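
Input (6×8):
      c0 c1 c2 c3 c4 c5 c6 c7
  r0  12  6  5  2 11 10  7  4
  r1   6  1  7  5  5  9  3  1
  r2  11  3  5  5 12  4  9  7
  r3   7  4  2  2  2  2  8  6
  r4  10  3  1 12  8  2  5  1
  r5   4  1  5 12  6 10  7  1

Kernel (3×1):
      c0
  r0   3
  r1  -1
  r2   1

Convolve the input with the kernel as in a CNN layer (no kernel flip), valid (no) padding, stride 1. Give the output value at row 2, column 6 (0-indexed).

The receptive field on the input at this output position is [9 / 8 / 5]. Elementwise product with the kernel and sum: 9·3 + 8·-1 + 5·1.

24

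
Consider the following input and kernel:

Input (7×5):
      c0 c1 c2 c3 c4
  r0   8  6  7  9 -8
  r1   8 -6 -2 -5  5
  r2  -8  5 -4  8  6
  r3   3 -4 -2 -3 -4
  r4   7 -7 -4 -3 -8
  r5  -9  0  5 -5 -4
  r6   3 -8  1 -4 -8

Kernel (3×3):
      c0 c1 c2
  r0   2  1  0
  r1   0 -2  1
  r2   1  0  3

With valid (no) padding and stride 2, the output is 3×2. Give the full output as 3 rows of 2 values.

12 52
-10 -26
18 -28

Output[0,0]: The receptive field on the input at this output position is [8 6 7 / 8 -6 -2 / -8 5 -4]. Elementwise product with the kernel and sum: 8·2 + 6·1 + -6·-2 + -2·1 + -8·1 + -4·3.
Output[0,1]: The receptive field on the input at this output position is [7 9 -8 / -2 -5 5 / -4 8 6]. Elementwise product with the kernel and sum: 7·2 + 9·1 + -5·-2 + 5·1 + -4·1 + 6·3.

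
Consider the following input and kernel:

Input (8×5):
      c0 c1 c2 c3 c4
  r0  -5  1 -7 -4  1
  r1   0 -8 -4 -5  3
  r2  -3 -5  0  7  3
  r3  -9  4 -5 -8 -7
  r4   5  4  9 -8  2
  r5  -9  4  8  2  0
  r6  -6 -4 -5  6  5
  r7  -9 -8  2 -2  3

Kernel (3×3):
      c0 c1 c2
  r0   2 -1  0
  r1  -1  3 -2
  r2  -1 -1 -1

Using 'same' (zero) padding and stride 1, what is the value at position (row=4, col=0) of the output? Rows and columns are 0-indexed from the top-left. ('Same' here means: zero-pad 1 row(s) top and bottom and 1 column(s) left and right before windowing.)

21

The receptive field on the zero-padded input at this output position is [0 -9 4 / 0 5 4 / 0 -9 4]. Elementwise product with the kernel and sum: 0·2 + -9·-1 + 0·-1 + 5·3 + 4·-2 + 0·-1 + -9·-1 + 4·-1.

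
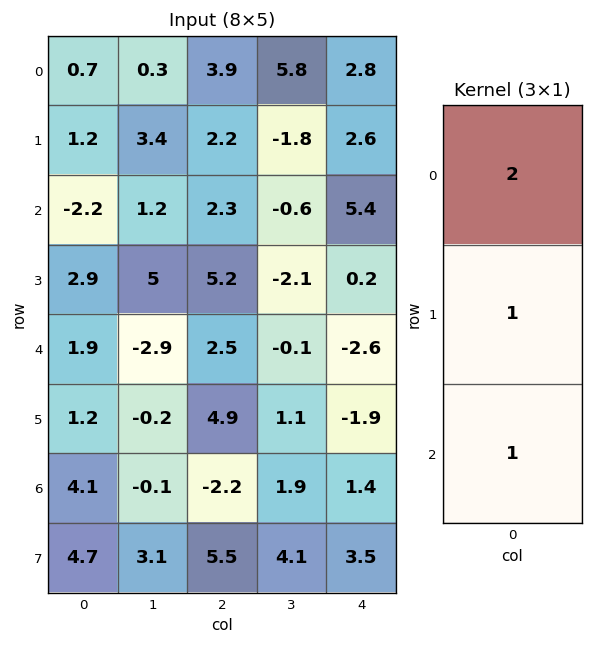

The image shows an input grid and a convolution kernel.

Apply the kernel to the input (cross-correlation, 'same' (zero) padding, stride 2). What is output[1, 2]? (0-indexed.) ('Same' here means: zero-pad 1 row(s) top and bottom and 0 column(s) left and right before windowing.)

10.8

The receptive field on the zero-padded input at this output position is [2.6 / 5.4 / 0.2]. Elementwise product with the kernel and sum: 2.6·2 + 5.4·1 + 0.2·1.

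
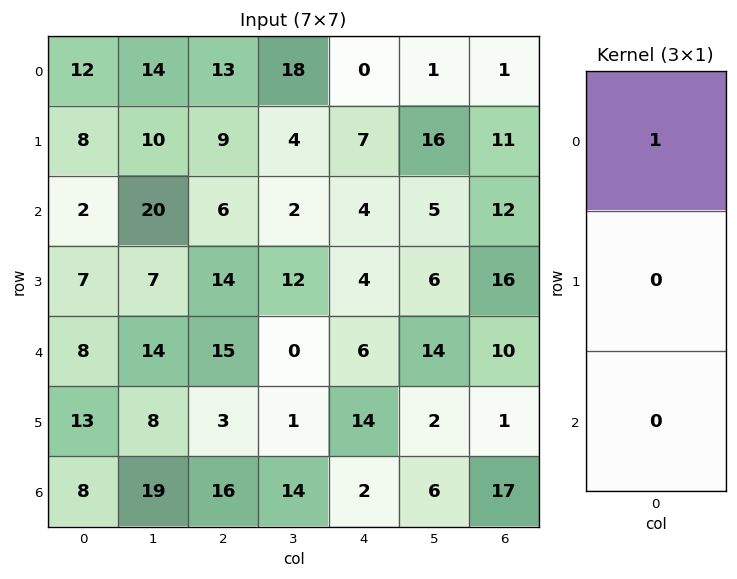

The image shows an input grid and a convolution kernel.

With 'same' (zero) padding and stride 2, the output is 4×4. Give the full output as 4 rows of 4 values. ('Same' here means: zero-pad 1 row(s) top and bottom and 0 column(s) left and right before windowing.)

0 0 0 0
8 9 7 11
7 14 4 16
13 3 14 1

Output[0,0]: The receptive field on the zero-padded input at this output position is [0 / 12 / 8]. Elementwise product with the kernel and sum: 0·1.
Output[0,1]: The receptive field on the zero-padded input at this output position is [0 / 13 / 9]. Elementwise product with the kernel and sum: 0·1.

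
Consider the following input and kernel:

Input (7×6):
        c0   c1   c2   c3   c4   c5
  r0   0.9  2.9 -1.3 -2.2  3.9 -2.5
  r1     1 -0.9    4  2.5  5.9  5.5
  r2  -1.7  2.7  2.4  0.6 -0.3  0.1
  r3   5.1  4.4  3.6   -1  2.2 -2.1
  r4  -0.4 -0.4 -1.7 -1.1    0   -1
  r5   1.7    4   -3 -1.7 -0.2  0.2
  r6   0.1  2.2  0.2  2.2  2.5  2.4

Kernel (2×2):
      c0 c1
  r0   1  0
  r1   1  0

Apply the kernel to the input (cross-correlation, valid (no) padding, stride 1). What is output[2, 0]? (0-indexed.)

The receptive field on the input at this output position is [-1.7 2.7 / 5.1 4.4]. Elementwise product with the kernel and sum: -1.7·1 + 5.1·1.

3.4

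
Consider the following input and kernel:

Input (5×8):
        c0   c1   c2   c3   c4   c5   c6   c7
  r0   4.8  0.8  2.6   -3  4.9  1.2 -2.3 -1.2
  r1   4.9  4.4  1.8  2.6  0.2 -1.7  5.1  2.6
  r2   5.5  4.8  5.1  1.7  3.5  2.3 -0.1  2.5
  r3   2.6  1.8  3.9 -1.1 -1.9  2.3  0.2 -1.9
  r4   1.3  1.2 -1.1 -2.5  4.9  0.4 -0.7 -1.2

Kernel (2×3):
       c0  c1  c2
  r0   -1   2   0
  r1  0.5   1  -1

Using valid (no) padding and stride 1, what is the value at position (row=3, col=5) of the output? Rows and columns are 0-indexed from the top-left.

The receptive field on the input at this output position is [2.3 0.2 -1.9 / 0.4 -0.7 -1.2]. Elementwise product with the kernel and sum: 2.3·-1 + 0.2·2 + 0.4·0.5 + -0.7·1 + -1.2·-1.

-1.2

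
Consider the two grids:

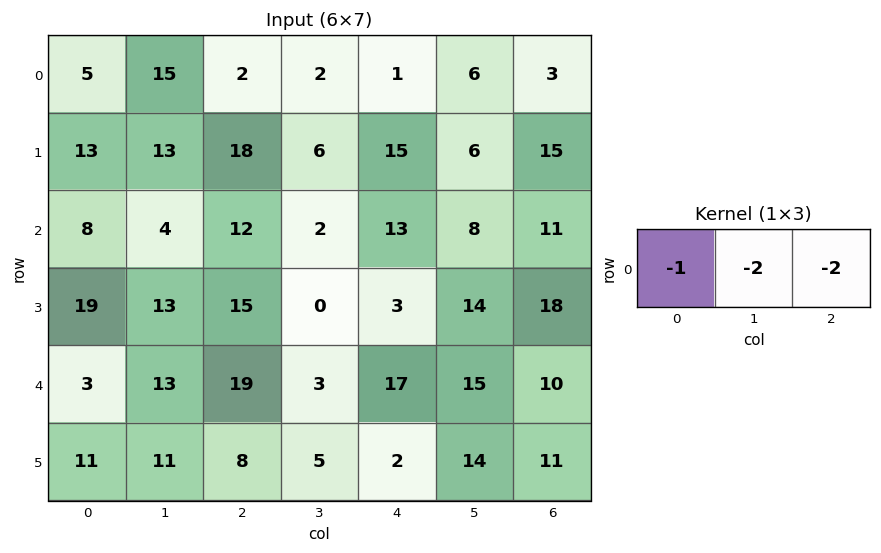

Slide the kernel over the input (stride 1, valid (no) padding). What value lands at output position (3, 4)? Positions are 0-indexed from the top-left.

-67

The receptive field on the input at this output position is [3 14 18]. Elementwise product with the kernel and sum: 3·-1 + 14·-2 + 18·-2.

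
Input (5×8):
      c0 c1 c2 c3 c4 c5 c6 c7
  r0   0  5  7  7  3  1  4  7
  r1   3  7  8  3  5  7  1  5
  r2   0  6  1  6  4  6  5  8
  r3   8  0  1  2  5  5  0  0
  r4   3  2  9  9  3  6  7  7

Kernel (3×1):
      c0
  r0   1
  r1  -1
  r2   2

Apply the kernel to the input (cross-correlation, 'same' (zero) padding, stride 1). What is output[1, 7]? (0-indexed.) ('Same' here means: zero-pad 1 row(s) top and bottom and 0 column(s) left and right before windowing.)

18

The receptive field on the zero-padded input at this output position is [7 / 5 / 8]. Elementwise product with the kernel and sum: 7·1 + 5·-1 + 8·2.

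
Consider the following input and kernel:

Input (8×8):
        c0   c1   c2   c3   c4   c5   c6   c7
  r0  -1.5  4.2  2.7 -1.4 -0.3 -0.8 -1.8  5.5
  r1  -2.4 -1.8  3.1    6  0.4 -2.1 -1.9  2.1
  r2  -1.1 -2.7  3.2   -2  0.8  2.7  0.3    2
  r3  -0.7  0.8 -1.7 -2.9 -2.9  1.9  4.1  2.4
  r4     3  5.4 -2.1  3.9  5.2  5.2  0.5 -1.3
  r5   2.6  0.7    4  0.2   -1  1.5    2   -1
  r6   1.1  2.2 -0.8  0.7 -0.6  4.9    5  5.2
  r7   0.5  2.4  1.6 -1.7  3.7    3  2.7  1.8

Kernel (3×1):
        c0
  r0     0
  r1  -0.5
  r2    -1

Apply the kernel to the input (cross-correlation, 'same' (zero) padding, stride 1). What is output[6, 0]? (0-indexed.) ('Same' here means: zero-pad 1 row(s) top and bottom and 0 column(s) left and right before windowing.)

-1.05

The receptive field on the zero-padded input at this output position is [2.6 / 1.1 / 0.5]. Elementwise product with the kernel and sum: 1.1·-0.5 + 0.5·-1.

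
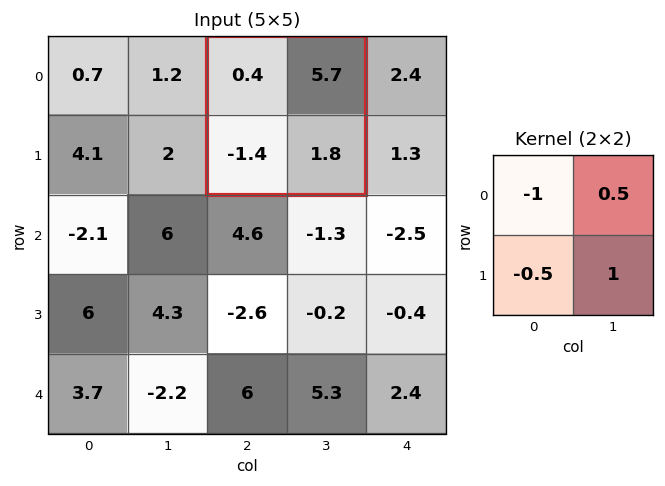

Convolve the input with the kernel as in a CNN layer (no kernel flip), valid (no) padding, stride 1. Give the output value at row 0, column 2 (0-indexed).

The receptive field on the input at this output position is [0.4 5.7 / -1.4 1.8]. Elementwise product with the kernel and sum: 0.4·-1 + 5.7·0.5 + -1.4·-0.5 + 1.8·1.

4.95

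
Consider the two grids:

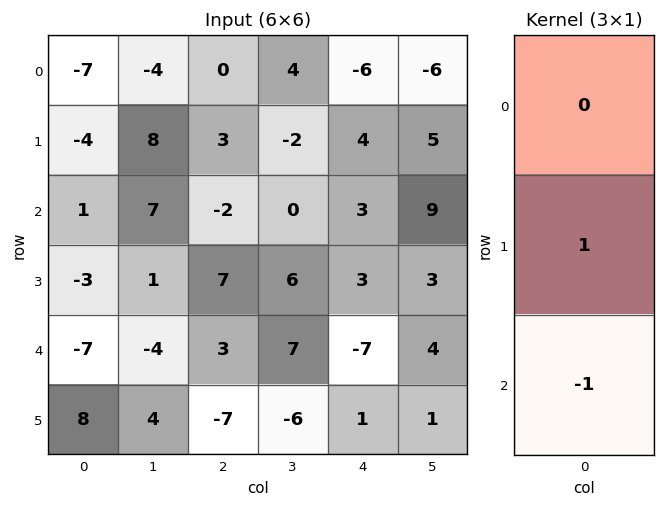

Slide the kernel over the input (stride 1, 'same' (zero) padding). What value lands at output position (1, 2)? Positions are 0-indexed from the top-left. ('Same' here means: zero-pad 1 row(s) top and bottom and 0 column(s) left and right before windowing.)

The receptive field on the zero-padded input at this output position is [0 / 3 / -2]. Elementwise product with the kernel and sum: 3·1 + -2·-1.

5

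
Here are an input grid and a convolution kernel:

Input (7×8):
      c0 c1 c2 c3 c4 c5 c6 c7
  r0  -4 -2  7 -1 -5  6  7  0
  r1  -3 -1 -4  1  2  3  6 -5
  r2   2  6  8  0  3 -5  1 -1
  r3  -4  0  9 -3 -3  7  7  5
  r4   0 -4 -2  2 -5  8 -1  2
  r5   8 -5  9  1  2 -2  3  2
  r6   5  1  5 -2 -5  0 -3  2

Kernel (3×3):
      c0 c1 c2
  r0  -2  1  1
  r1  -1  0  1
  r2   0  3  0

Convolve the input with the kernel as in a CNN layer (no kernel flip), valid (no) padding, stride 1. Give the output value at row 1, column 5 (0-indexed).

The receptive field on the input at this output position is [3 6 -5 / -5 1 -1 / 7 7 5]. Elementwise product with the kernel and sum: 3·-2 + 6·1 + -5·1 + -5·-1 + -1·1 + 7·3.

20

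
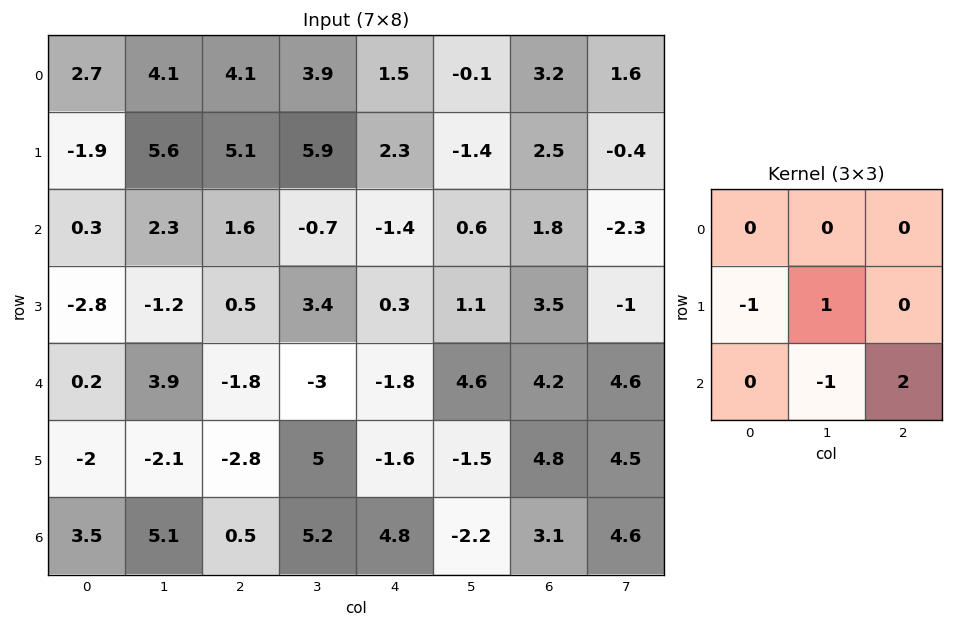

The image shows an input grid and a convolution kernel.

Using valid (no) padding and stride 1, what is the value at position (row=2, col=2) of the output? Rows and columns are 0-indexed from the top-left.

The receptive field on the input at this output position is [1.6 -0.7 -1.4 / 0.5 3.4 0.3 / -1.8 -3 -1.8]. Elementwise product with the kernel and sum: 0.5·-1 + 3.4·1 + -3·-1 + -1.8·2.

2.3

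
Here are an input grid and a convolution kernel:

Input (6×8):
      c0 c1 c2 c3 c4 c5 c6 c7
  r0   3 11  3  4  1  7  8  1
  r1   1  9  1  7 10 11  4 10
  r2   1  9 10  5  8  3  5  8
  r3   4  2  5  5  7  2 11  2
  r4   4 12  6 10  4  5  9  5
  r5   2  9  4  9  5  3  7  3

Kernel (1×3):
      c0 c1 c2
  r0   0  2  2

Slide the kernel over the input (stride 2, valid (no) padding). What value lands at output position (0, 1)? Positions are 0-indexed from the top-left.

The receptive field on the input at this output position is [3 4 1]. Elementwise product with the kernel and sum: 4·2 + 1·2.

10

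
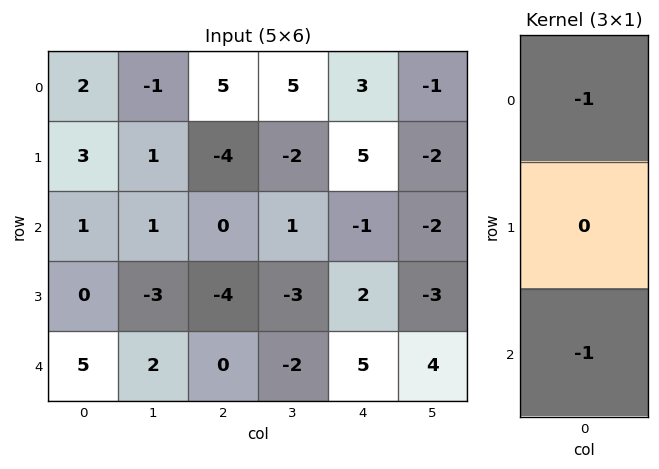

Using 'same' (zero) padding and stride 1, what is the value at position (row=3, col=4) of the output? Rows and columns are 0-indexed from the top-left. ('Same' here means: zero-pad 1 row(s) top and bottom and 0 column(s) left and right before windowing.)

The receptive field on the zero-padded input at this output position is [-1 / 2 / 5]. Elementwise product with the kernel and sum: -1·-1 + 5·-1.

-4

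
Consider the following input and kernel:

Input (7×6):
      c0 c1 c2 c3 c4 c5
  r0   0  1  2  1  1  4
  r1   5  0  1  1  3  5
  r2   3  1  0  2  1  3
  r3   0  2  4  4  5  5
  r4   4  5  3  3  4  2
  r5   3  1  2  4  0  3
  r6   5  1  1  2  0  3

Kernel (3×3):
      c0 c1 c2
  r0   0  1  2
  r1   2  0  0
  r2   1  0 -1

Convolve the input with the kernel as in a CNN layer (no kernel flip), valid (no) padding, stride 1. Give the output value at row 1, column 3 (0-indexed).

16

The receptive field on the input at this output position is [1 3 5 / 2 1 3 / 4 5 5]. Elementwise product with the kernel and sum: 3·1 + 5·2 + 2·2 + 4·1 + 5·-1.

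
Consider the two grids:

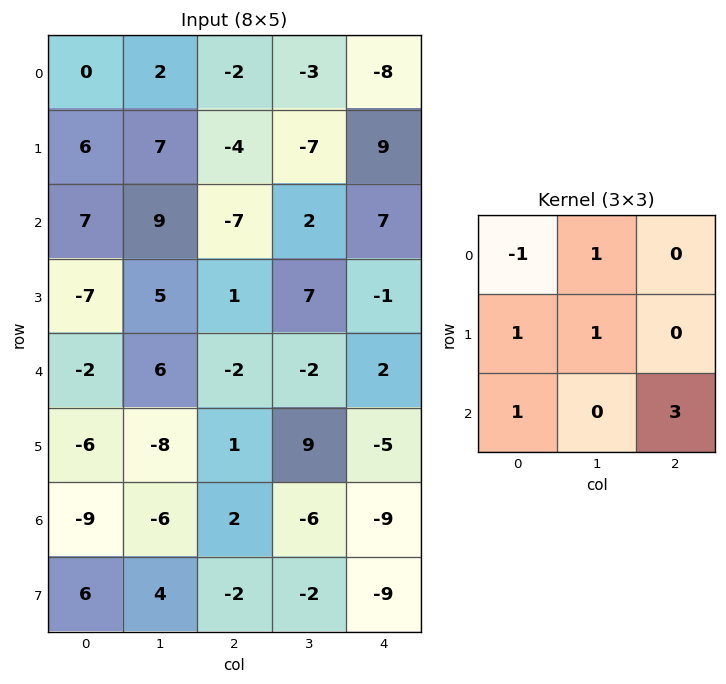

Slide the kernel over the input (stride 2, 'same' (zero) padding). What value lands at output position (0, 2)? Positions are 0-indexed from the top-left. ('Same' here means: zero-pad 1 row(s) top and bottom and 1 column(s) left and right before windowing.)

-18

The receptive field on the zero-padded input at this output position is [0 0 0 / -3 -8 0 / -7 9 0]. Elementwise product with the kernel and sum: 0·-1 + 0·1 + -3·1 + -8·1 + -7·1 + 0·3.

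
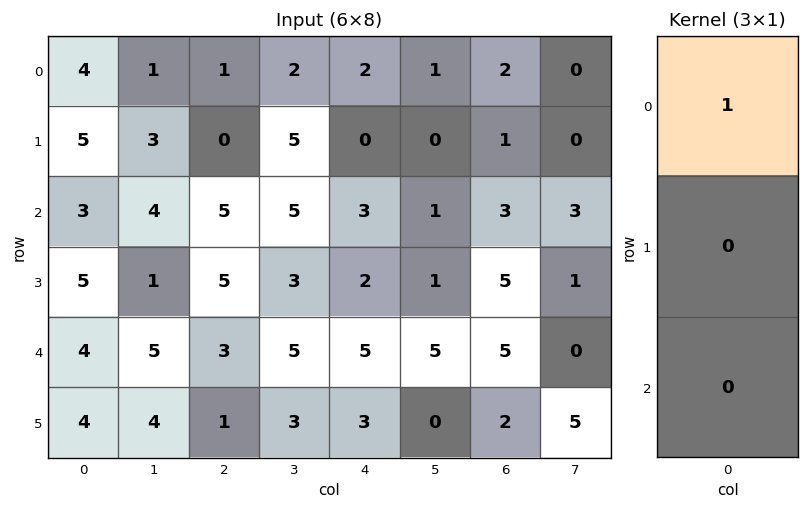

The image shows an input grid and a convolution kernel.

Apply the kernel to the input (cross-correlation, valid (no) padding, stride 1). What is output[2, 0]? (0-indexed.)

The receptive field on the input at this output position is [3 / 5 / 4]. Elementwise product with the kernel and sum: 3·1.

3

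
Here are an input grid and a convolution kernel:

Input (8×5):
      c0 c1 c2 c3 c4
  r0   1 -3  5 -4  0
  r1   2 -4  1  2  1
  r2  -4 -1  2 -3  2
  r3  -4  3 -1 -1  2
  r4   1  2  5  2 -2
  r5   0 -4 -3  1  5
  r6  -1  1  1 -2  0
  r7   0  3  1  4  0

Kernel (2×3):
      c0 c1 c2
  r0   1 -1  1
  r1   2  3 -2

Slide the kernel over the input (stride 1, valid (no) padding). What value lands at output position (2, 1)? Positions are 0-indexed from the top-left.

The receptive field on the input at this output position is [-1 2 -3 / 3 -1 -1]. Elementwise product with the kernel and sum: -1·1 + 2·-1 + -3·1 + 3·2 + -1·3 + -1·-2.

-1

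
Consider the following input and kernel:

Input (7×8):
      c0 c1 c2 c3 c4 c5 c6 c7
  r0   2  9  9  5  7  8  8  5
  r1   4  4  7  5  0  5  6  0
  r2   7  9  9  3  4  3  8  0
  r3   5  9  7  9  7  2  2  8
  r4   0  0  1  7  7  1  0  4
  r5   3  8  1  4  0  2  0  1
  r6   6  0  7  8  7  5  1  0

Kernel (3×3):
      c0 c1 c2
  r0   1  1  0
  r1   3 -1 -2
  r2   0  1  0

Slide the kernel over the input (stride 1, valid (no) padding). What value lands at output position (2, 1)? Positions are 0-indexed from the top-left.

21

The receptive field on the input at this output position is [9 9 3 / 9 7 9 / 0 1 7]. Elementwise product with the kernel and sum: 9·1 + 9·1 + 9·3 + 7·-1 + 9·-2 + 1·1.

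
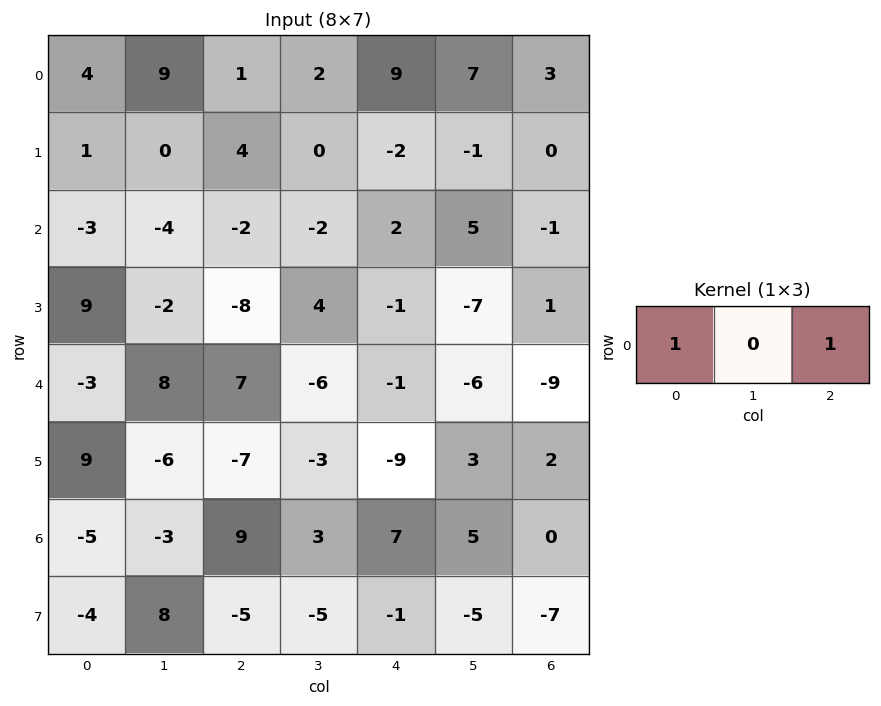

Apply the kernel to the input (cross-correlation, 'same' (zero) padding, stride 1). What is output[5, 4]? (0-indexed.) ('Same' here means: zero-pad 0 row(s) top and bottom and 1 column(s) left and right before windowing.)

The receptive field on the zero-padded input at this output position is [-3 -9 3]. Elementwise product with the kernel and sum: -3·1 + 3·1.

0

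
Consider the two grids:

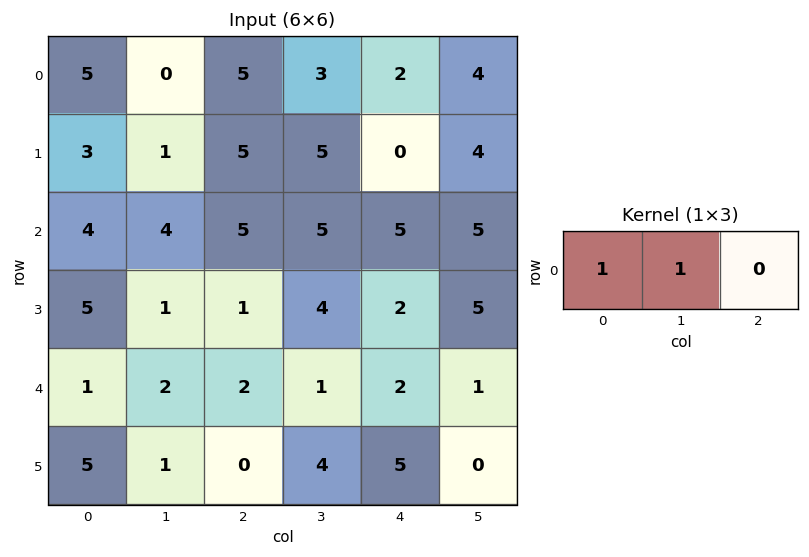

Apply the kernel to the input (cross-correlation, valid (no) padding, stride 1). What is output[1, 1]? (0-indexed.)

The receptive field on the input at this output position is [1 5 5]. Elementwise product with the kernel and sum: 1·1 + 5·1.

6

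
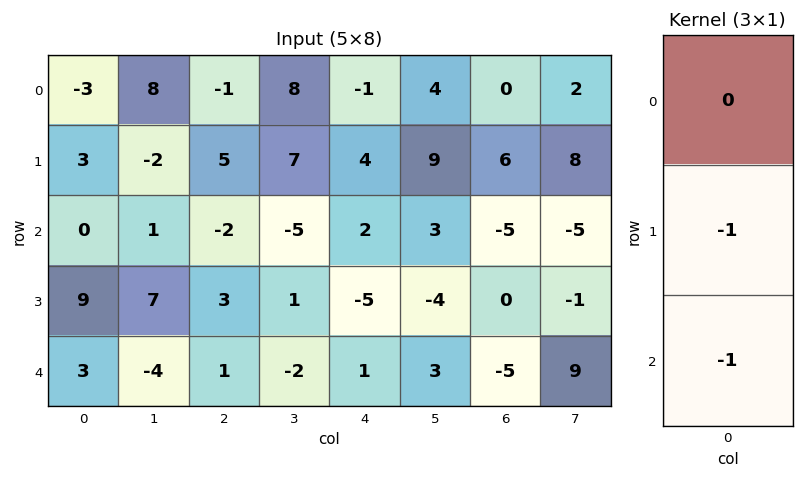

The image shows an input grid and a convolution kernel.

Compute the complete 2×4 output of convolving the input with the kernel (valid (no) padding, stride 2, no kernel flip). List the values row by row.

-3 -3 -6 -1
-12 -4 4 5

Output[0,0]: The receptive field on the input at this output position is [-3 / 3 / 0]. Elementwise product with the kernel and sum: 3·-1 + 0·-1.
Output[0,1]: The receptive field on the input at this output position is [-1 / 5 / -2]. Elementwise product with the kernel and sum: 5·-1 + -2·-1.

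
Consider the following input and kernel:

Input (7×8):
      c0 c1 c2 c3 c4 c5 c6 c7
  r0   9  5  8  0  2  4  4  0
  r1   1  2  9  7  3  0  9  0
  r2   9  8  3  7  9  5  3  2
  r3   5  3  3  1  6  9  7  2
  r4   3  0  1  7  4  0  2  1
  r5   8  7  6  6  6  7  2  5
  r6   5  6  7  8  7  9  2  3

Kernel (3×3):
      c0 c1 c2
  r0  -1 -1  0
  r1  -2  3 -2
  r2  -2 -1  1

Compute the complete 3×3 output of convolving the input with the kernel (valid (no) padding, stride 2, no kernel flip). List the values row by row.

Output[0,0]: The receptive field on the input at this output position is [9 5 8 / 1 2 9 / 9 8 3]. Elementwise product with the kernel and sum: 9·-1 + 5·-1 + 1·-2 + 2·3 + 9·-2 + 9·-2 + 8·-1 + 3·1.

-51 -15 -50
-29 -30 -19
-19 -29 -20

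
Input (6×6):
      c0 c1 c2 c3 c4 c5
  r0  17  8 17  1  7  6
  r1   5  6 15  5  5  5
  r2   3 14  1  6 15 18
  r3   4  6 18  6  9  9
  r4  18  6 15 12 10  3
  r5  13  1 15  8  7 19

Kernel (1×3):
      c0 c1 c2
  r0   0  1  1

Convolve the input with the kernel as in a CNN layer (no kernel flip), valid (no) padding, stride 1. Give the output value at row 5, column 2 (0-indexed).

15

The receptive field on the input at this output position is [15 8 7]. Elementwise product with the kernel and sum: 8·1 + 7·1.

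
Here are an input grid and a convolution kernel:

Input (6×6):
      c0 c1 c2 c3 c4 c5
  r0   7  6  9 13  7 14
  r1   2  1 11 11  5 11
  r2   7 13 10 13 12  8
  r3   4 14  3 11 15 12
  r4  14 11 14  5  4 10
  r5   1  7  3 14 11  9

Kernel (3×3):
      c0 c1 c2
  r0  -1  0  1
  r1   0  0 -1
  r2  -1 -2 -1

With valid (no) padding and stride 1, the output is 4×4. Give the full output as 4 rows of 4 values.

-52 -50 -55 -55
-36 -34 -58 -61
-50 -55 -41 -40
-33 -35 -34 -54

Output[0,0]: The receptive field on the input at this output position is [7 6 9 / 2 1 11 / 7 13 10]. Elementwise product with the kernel and sum: 7·-1 + 9·1 + 11·-1 + 7·-1 + 13·-2 + 10·-1.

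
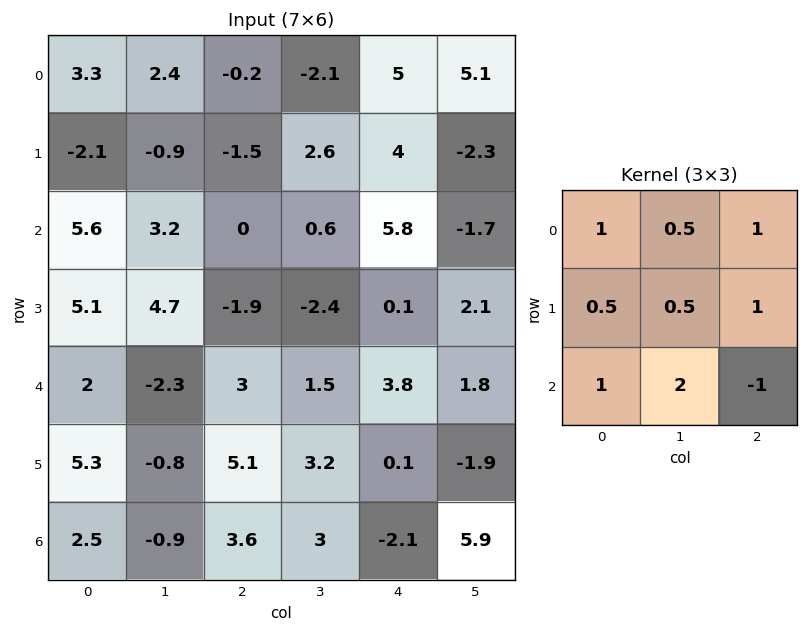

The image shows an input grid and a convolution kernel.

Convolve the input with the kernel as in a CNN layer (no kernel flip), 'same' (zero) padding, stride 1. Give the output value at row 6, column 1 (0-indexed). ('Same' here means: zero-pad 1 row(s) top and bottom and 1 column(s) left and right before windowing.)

The receptive field on the zero-padded input at this output position is [5.3 -0.8 5.1 / 2.5 -0.9 3.6 / 0 0 0]. Elementwise product with the kernel and sum: 5.3·1 + -0.8·0.5 + 5.1·1 + 2.5·0.5 + -0.9·0.5 + 3.6·1 + 0·1 + 0·2 + 0·-1.

14.4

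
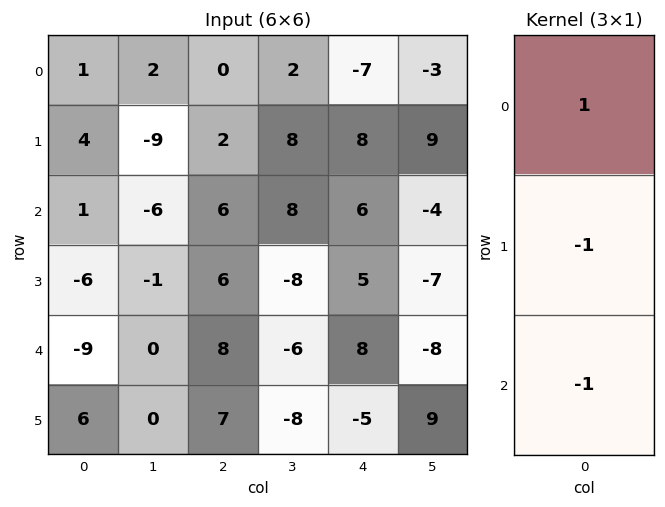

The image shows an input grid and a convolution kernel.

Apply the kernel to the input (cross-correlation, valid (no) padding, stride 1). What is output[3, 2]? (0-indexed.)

-9

The receptive field on the input at this output position is [6 / 8 / 7]. Elementwise product with the kernel and sum: 6·1 + 8·-1 + 7·-1.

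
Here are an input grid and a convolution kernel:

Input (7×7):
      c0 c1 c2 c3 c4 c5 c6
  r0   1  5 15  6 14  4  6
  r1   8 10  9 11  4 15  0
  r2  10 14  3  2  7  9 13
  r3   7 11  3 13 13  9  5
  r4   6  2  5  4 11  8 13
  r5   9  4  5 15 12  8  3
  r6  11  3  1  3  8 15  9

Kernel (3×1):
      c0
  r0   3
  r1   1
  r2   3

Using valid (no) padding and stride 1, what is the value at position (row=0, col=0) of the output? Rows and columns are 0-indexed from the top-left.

41

The receptive field on the input at this output position is [1 / 8 / 10]. Elementwise product with the kernel and sum: 1·3 + 8·1 + 10·3.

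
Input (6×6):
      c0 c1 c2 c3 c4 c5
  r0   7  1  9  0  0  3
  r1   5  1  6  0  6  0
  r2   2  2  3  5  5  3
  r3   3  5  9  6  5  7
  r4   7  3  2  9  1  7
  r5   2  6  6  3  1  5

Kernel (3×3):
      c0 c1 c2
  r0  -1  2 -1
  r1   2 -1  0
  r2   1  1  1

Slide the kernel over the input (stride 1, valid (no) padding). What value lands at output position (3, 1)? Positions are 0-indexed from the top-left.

26

The receptive field on the input at this output position is [5 9 6 / 3 2 9 / 6 6 3]. Elementwise product with the kernel and sum: 5·-1 + 9·2 + 6·-1 + 3·2 + 2·-1 + 6·1 + 6·1 + 3·1.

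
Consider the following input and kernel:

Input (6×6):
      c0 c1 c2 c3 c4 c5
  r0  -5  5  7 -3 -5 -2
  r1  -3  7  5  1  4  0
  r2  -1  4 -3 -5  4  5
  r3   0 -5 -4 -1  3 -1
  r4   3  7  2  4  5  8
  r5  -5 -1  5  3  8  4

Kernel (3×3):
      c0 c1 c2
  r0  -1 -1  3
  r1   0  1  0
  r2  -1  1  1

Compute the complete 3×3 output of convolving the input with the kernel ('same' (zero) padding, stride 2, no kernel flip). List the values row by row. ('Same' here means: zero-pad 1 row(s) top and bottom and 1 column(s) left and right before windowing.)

-1 6 -2
18 -12 2
-18 17 9

Output[0,0]: The receptive field on the zero-padded input at this output position is [0 0 0 / 0 -5 5 / 0 -3 7]. Elementwise product with the kernel and sum: 0·-1 + 0·-1 + 0·3 + -5·1 + 0·-1 + -3·1 + 7·1.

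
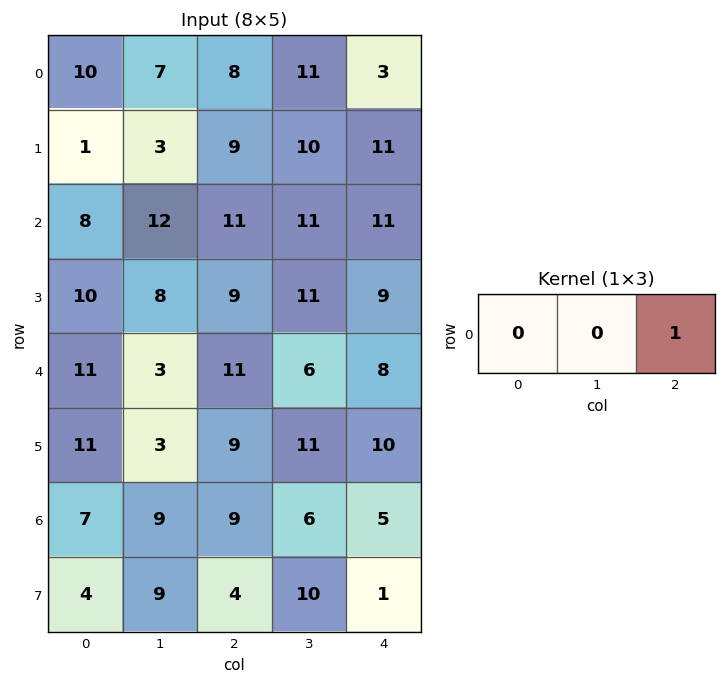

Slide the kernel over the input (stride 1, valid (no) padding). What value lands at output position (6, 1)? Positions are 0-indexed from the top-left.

The receptive field on the input at this output position is [9 9 6]. Elementwise product with the kernel and sum: 6·1.

6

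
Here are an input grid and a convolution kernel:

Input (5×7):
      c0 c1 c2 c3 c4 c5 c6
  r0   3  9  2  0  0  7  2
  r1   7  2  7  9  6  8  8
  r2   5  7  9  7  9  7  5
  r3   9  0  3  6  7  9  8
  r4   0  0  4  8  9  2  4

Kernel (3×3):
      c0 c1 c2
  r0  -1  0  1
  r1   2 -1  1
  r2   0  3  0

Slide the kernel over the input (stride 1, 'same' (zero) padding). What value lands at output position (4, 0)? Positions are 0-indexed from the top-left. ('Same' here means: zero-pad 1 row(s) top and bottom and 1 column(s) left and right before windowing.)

The receptive field on the zero-padded input at this output position is [0 9 0 / 0 0 0 / 0 0 0]. Elementwise product with the kernel and sum: 0·-1 + 0·1 + 0·2 + 0·-1 + 0·1 + 0·3.

0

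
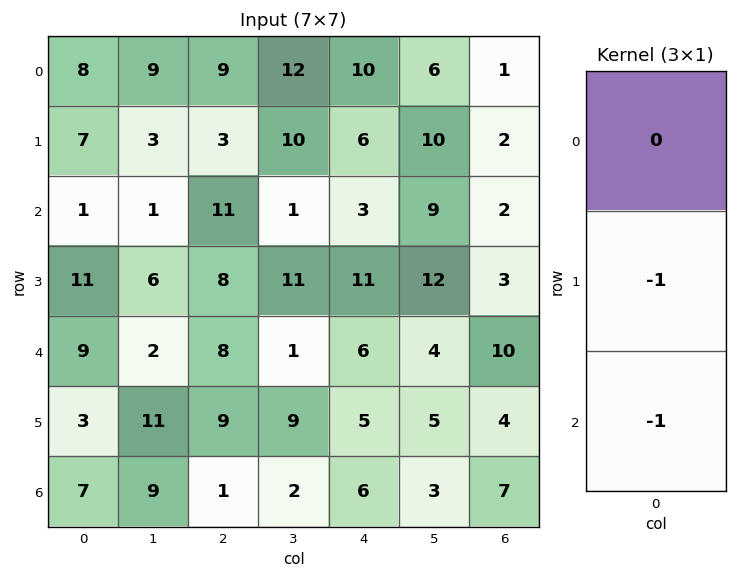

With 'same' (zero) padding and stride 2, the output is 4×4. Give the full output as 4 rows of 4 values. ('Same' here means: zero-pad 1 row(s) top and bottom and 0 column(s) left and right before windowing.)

-15 -12 -16 -3
-12 -19 -14 -5
-12 -17 -11 -14
-7 -1 -6 -7

Output[0,0]: The receptive field on the zero-padded input at this output position is [0 / 8 / 7]. Elementwise product with the kernel and sum: 8·-1 + 7·-1.
Output[0,1]: The receptive field on the zero-padded input at this output position is [0 / 9 / 3]. Elementwise product with the kernel and sum: 9·-1 + 3·-1.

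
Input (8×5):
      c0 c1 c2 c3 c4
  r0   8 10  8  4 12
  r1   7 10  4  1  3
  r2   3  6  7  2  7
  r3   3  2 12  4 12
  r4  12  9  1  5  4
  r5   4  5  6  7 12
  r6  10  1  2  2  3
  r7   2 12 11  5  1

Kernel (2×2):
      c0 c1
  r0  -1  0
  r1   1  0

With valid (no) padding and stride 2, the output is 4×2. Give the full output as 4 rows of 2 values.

Output[0,0]: The receptive field on the input at this output position is [8 10 / 7 10]. Elementwise product with the kernel and sum: 8·-1 + 7·1.

-1 -4
0 5
-8 5
-8 9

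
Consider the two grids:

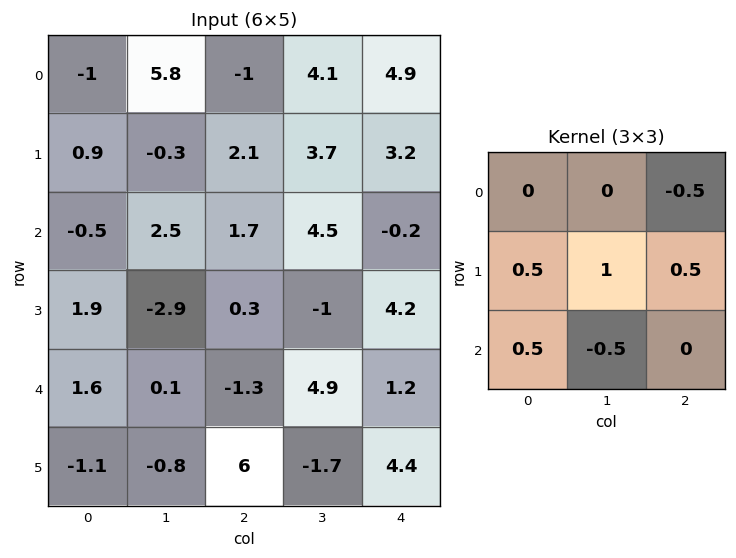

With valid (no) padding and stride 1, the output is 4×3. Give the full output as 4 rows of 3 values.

Output[0,0]: The receptive field on the input at this output position is [-1 5.8 -1 / 0.9 -0.3 2.1 / -0.5 2.5 1.7]. Elementwise product with the kernel and sum: -1·-0.5 + 0.9·0.5 + -0.3·1 + 2.1·0.5 + -0.5·0.5 + 2.5·-0.5.

0.2 2.15 2.5
4.45 1.75 4.3
-1.9 -3.2 -1.75
-0.05 -1.7 6.6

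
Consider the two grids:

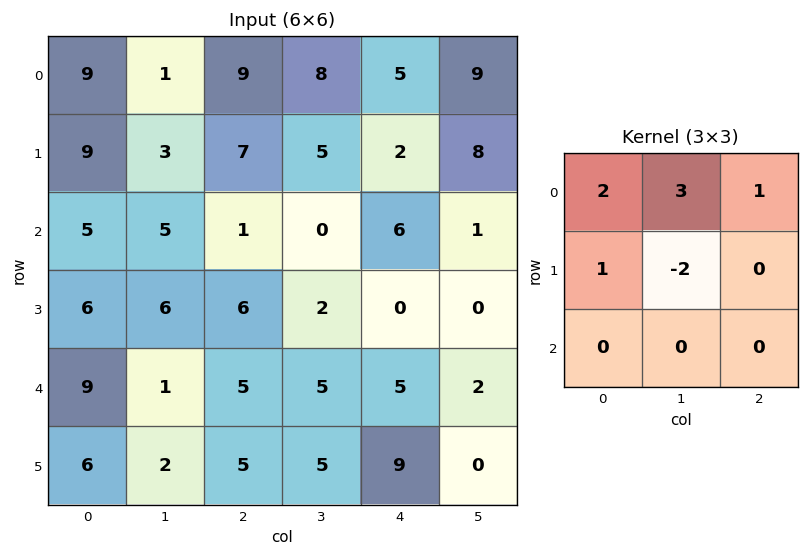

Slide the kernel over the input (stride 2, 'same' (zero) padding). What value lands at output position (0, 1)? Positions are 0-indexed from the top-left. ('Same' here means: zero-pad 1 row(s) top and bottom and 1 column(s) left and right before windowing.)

The receptive field on the zero-padded input at this output position is [0 0 0 / 1 9 8 / 3 7 5]. Elementwise product with the kernel and sum: 0·2 + 0·3 + 0·1 + 1·1 + 9·-2.

-17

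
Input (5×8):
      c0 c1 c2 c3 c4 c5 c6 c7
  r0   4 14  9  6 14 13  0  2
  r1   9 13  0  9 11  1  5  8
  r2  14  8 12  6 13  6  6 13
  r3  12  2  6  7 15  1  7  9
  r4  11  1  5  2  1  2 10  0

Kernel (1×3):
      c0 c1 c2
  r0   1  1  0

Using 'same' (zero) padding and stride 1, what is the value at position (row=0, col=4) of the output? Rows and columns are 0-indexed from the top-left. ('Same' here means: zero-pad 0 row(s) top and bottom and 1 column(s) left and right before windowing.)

The receptive field on the zero-padded input at this output position is [6 14 13]. Elementwise product with the kernel and sum: 6·1 + 14·1.

20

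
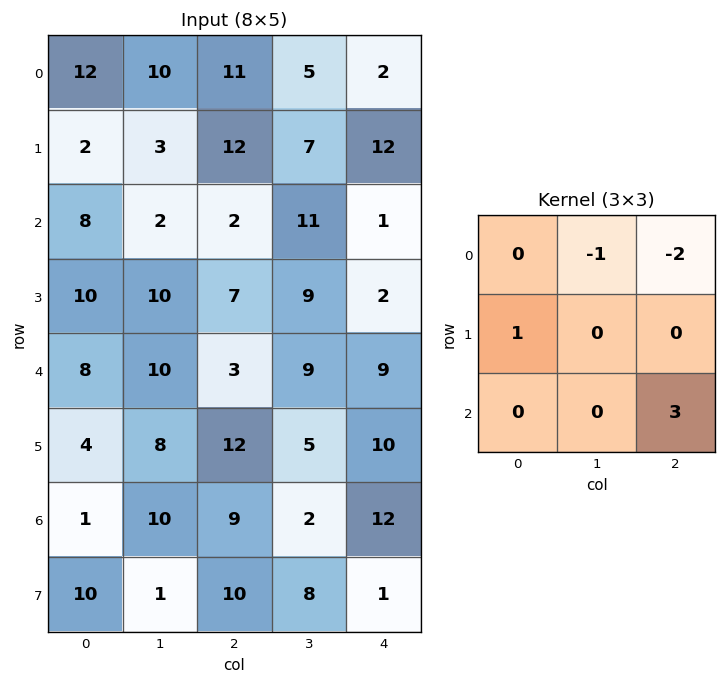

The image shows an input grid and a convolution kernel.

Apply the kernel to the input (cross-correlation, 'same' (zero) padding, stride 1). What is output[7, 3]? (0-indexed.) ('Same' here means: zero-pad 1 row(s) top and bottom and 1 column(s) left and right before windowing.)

-16

The receptive field on the zero-padded input at this output position is [9 2 12 / 10 8 1 / 0 0 0]. Elementwise product with the kernel and sum: 2·-1 + 12·-2 + 10·1 + 0·3.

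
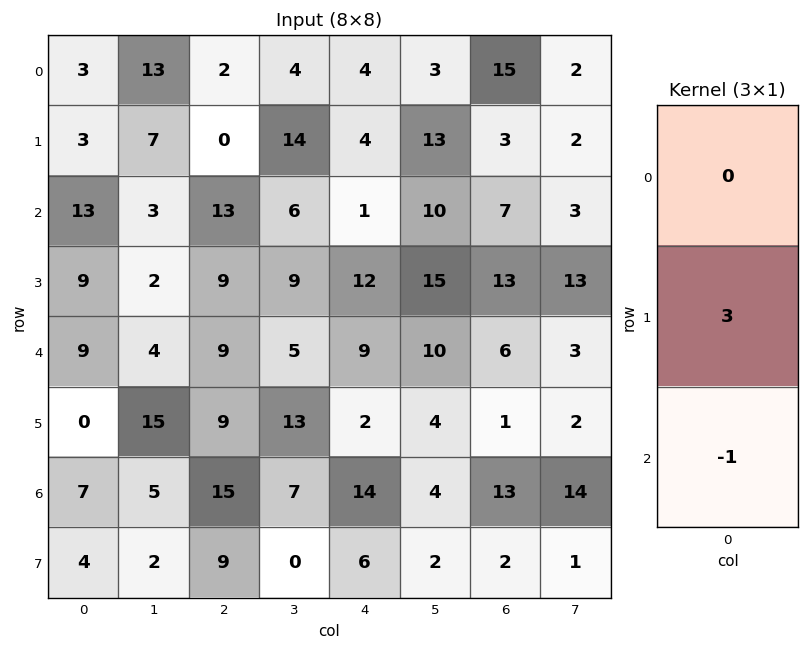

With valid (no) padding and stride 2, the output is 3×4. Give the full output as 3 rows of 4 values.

-4 -13 11 2
18 18 27 33
-7 12 -8 -10

Output[0,0]: The receptive field on the input at this output position is [3 / 3 / 13]. Elementwise product with the kernel and sum: 3·3 + 13·-1.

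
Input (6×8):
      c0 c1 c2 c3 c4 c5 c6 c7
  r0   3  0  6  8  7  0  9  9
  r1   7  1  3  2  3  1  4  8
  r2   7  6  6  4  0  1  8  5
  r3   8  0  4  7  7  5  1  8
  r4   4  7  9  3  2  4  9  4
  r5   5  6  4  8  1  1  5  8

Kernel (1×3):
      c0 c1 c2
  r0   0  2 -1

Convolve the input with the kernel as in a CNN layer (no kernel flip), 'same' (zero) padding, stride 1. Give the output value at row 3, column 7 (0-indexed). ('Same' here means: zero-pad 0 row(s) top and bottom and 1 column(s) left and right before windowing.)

16

The receptive field on the zero-padded input at this output position is [1 8 0]. Elementwise product with the kernel and sum: 8·2 + 0·-1.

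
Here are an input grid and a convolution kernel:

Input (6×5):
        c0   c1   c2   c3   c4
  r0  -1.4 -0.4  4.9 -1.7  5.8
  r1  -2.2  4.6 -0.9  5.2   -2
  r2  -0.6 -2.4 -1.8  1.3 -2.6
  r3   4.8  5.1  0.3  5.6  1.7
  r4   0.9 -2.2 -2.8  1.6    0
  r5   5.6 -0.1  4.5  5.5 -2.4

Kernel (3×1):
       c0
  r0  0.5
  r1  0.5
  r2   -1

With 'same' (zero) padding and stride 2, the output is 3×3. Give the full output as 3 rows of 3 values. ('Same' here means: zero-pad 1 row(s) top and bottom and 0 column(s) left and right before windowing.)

1.5 3.35 4.9
-6.2 -1.65 -4
-2.75 -5.75 3.25

Output[0,0]: The receptive field on the zero-padded input at this output position is [0 / -1.4 / -2.2]. Elementwise product with the kernel and sum: 0·0.5 + -1.4·0.5 + -2.2·-1.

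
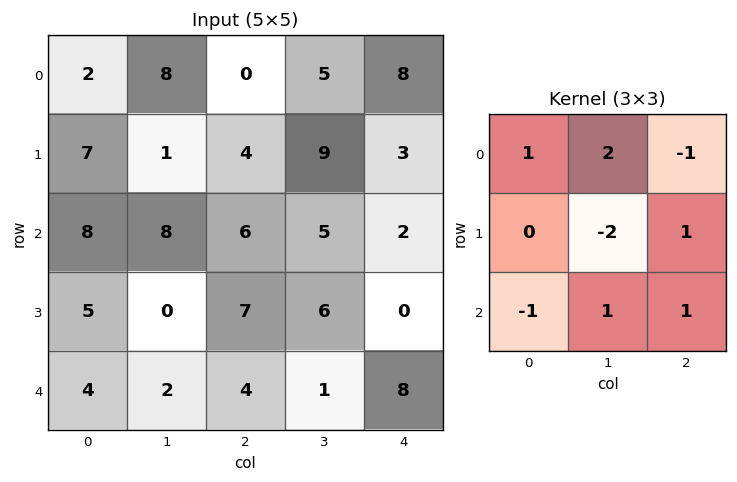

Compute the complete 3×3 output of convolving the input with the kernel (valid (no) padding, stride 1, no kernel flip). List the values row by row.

26 7 -12
-3 6 10
27 10 7

Output[0,0]: The receptive field on the input at this output position is [2 8 0 / 7 1 4 / 8 8 6]. Elementwise product with the kernel and sum: 2·1 + 8·2 + 0·-1 + 1·-2 + 4·1 + 8·-1 + 8·1 + 6·1.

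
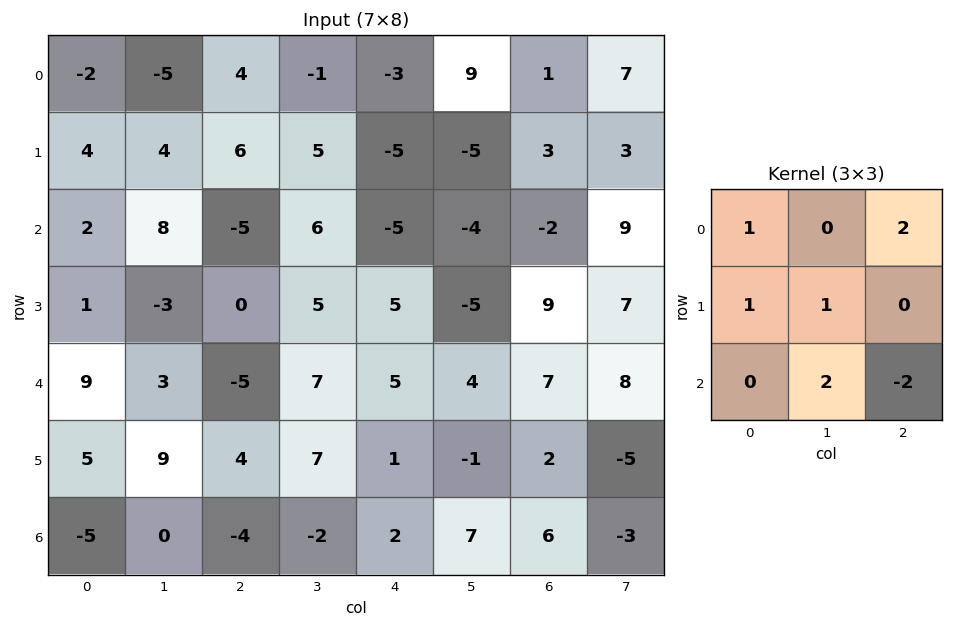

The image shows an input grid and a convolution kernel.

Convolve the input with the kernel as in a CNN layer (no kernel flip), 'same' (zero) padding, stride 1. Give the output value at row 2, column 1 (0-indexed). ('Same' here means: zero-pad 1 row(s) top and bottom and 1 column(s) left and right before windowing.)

20

The receptive field on the zero-padded input at this output position is [4 4 6 / 2 8 -5 / 1 -3 0]. Elementwise product with the kernel and sum: 4·1 + 6·2 + 2·1 + 8·1 + -3·2 + 0·-2.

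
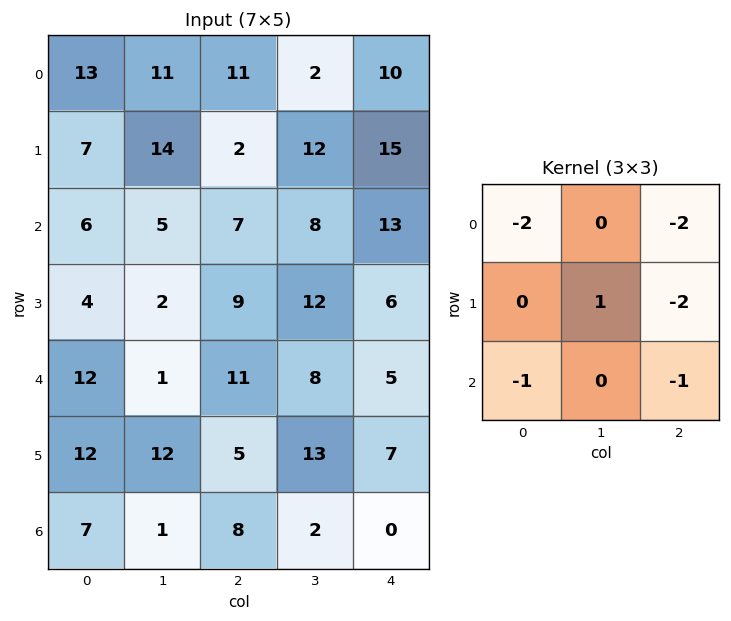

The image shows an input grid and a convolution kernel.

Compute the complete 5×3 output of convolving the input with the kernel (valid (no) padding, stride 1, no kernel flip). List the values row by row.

Output[0,0]: The receptive field on the input at this output position is [13 11 11 / 7 14 2 / 6 5 7]. Elementwise product with the kernel and sum: 13·-2 + 11·-2 + 14·1 + 2·-2 + 6·-1 + 7·-1.
Output[0,1]: The receptive field on the input at this output position is [11 11 2 / 14 2 12 / 5 7 8]. Elementwise product with the kernel and sum: 11·-2 + 2·-2 + 2·1 + 12·-2 + 5·-1 + 8·-1.

-51 -61 -80
-40 -75 -67
-65 -50 -56
-64 -58 -44
-59 -42 -41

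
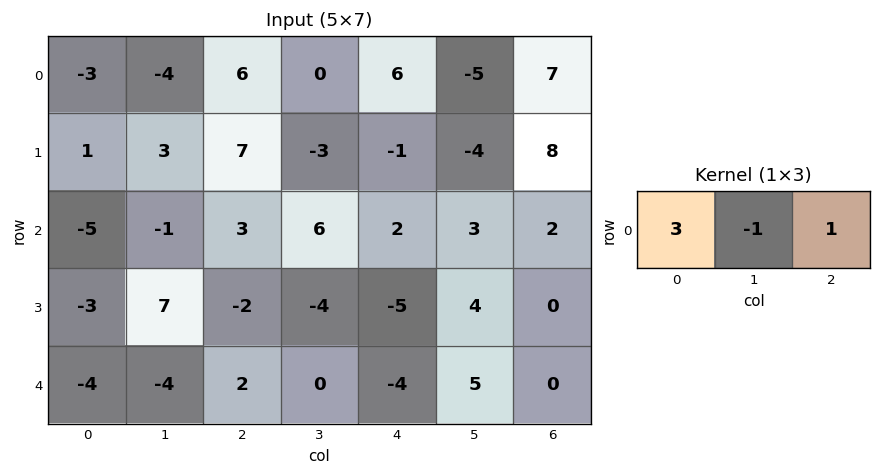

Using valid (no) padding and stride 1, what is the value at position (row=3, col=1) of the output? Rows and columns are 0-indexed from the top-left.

19

The receptive field on the input at this output position is [7 -2 -4]. Elementwise product with the kernel and sum: 7·3 + -2·-1 + -4·1.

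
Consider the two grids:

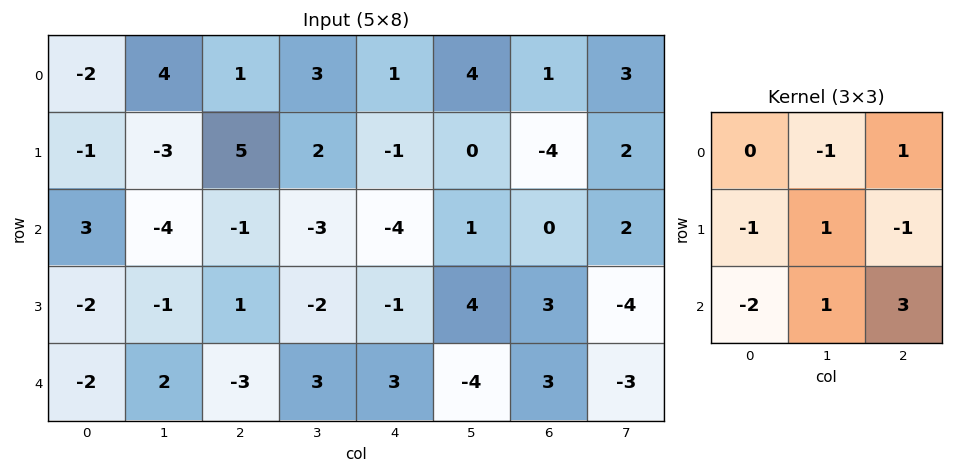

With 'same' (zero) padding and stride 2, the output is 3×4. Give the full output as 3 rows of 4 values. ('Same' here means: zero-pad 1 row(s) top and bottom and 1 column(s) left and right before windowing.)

-16 11 -11 -4
0 0 14 -14
-3 -11 9 3

Output[0,0]: The receptive field on the zero-padded input at this output position is [0 0 0 / 0 -2 4 / 0 -1 -3]. Elementwise product with the kernel and sum: 0·-1 + 0·1 + 0·-1 + -2·1 + 4·-1 + 0·-2 + -1·1 + -3·3.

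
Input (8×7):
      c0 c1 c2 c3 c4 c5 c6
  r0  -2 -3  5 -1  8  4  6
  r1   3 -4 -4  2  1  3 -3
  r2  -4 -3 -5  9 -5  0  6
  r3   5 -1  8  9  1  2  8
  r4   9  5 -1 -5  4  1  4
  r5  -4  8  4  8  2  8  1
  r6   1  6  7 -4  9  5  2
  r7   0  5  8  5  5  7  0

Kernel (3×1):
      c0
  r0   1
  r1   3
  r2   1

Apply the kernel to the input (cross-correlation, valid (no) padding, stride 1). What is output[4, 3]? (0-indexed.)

15

The receptive field on the input at this output position is [-5 / 8 / -4]. Elementwise product with the kernel and sum: -5·1 + 8·3 + -4·1.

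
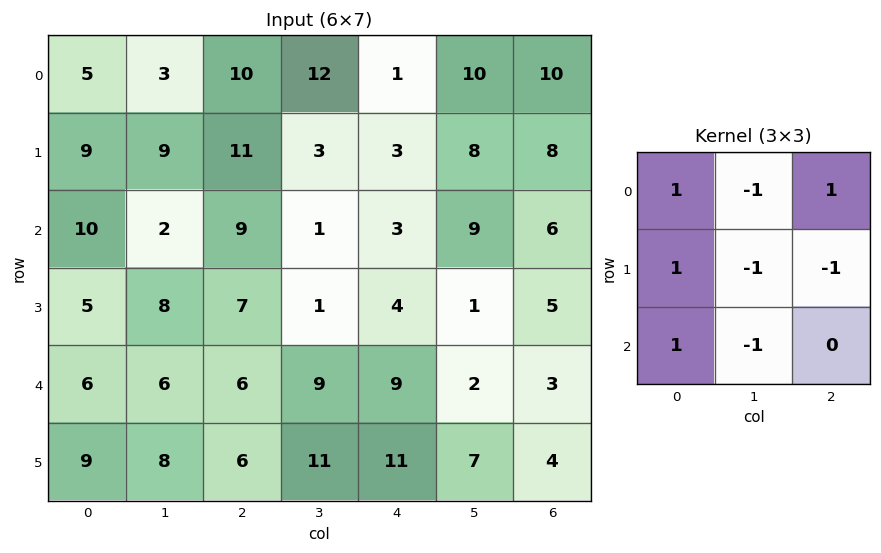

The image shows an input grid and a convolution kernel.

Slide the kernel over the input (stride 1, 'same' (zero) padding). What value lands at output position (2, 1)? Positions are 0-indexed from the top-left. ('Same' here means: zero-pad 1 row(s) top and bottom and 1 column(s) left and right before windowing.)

7

The receptive field on the zero-padded input at this output position is [9 9 11 / 10 2 9 / 5 8 7]. Elementwise product with the kernel and sum: 9·1 + 9·-1 + 11·1 + 10·1 + 2·-1 + 9·-1 + 5·1 + 8·-1.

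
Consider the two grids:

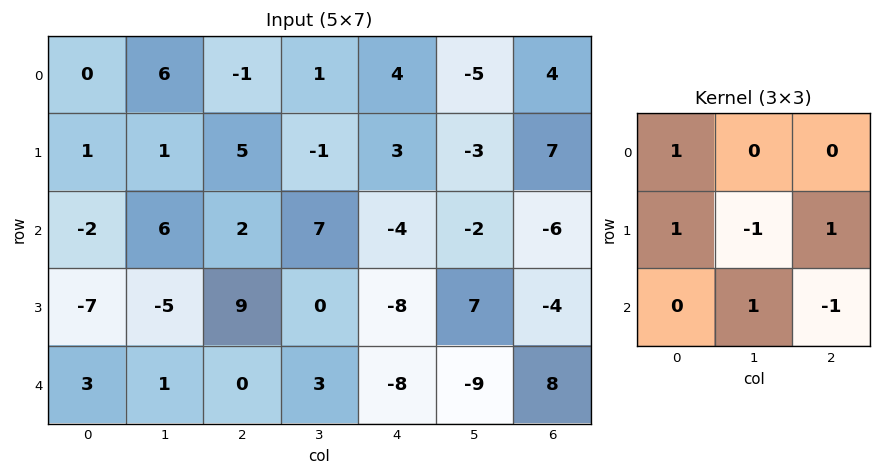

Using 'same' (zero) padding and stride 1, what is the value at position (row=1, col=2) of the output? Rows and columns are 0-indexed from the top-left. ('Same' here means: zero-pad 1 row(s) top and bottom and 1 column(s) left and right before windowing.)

-4

The receptive field on the zero-padded input at this output position is [6 -1 1 / 1 5 -1 / 6 2 7]. Elementwise product with the kernel and sum: 6·1 + 1·1 + 5·-1 + -1·1 + 2·1 + 7·-1.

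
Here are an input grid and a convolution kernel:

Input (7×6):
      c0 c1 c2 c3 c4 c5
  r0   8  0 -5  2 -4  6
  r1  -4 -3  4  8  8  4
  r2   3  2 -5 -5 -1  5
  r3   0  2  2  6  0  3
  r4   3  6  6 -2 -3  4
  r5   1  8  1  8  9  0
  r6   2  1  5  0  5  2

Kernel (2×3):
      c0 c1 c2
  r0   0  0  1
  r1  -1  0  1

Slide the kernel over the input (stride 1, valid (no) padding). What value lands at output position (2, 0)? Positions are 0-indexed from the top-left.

The receptive field on the input at this output position is [3 2 -5 / 0 2 2]. Elementwise product with the kernel and sum: -5·1 + 0·-1 + 2·1.

-3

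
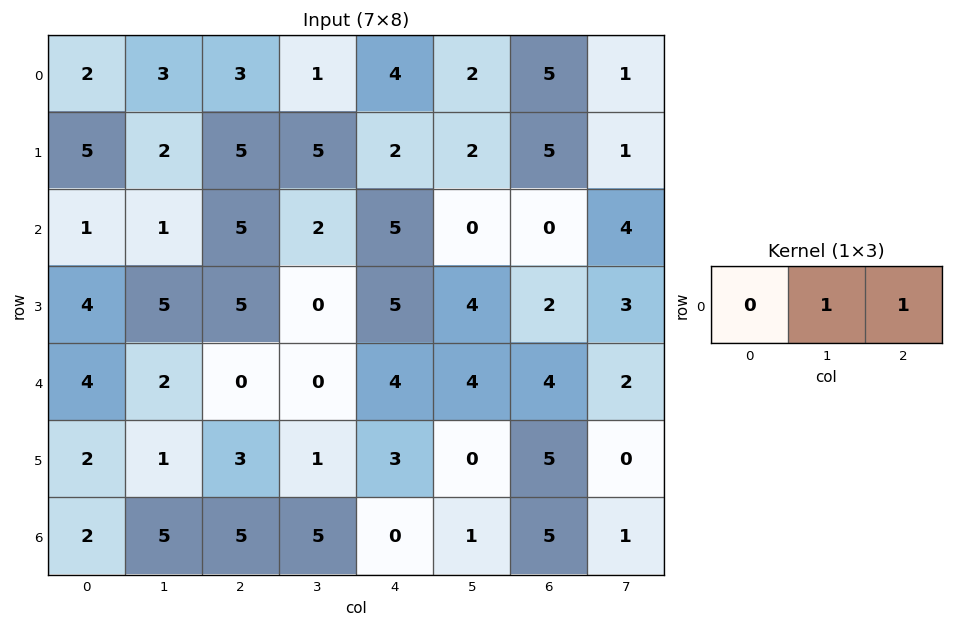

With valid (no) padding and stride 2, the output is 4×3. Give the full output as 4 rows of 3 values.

Output[0,0]: The receptive field on the input at this output position is [2 3 3]. Elementwise product with the kernel and sum: 3·1 + 3·1.

6 5 7
6 7 0
2 4 8
10 5 6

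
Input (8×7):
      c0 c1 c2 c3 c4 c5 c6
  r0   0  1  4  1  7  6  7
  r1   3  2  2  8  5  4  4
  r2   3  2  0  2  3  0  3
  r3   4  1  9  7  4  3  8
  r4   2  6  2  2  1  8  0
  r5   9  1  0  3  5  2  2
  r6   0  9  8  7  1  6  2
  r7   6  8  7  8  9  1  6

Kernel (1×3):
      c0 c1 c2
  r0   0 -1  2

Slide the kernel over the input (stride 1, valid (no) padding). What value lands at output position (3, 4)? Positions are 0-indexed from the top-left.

The receptive field on the input at this output position is [4 3 8]. Elementwise product with the kernel and sum: 3·-1 + 8·2.

13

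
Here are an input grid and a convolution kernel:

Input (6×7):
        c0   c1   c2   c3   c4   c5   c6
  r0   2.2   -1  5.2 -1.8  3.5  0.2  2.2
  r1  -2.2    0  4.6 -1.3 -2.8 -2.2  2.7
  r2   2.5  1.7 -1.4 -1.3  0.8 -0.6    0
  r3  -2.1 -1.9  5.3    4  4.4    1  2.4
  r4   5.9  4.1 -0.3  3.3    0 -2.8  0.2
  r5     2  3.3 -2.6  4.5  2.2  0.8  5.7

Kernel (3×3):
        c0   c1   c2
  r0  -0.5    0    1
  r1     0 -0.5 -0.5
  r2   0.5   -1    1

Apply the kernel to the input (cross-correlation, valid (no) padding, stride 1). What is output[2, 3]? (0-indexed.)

The receptive field on the input at this output position is [-1.3 0.8 -0.6 / 4 4.4 1 / 3.3 0 -2.8]. Elementwise product with the kernel and sum: -1.3·-0.5 + -0.6·1 + 4.4·-0.5 + 1·-0.5 + 3.3·0.5 + 0·-1 + -2.8·1.

-3.8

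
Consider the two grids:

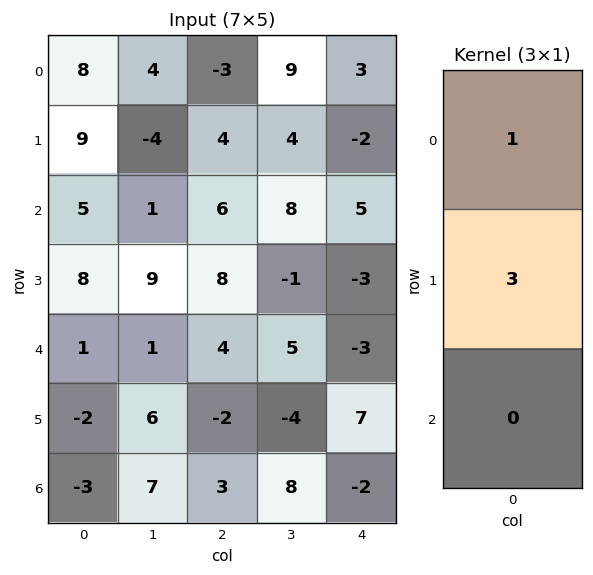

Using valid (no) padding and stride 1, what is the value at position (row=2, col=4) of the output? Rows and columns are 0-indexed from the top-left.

The receptive field on the input at this output position is [5 / -3 / -3]. Elementwise product with the kernel and sum: 5·1 + -3·3.

-4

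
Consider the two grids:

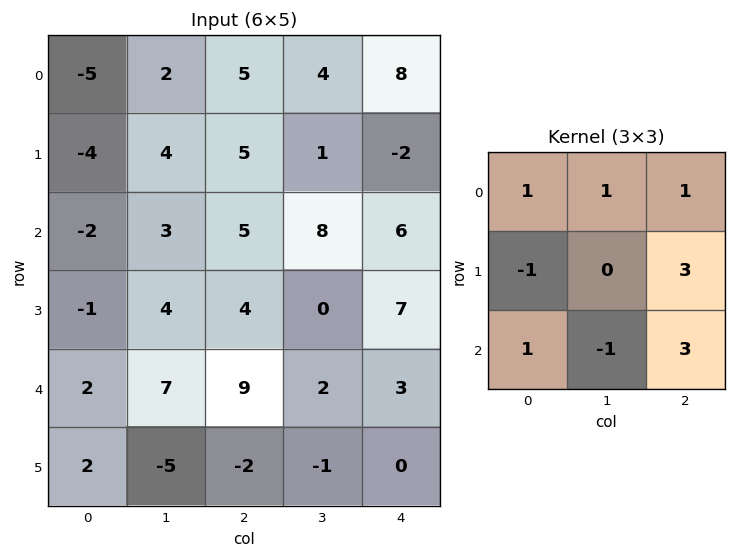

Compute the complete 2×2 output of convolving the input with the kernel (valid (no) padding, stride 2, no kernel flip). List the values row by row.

Output[0,0]: The receptive field on the input at this output position is [-5 2 5 / -4 4 5 / -2 3 5]. Elementwise product with the kernel and sum: -5·1 + 2·1 + 5·1 + -4·-1 + 5·3 + -2·1 + 3·-1 + 5·3.

31 21
41 52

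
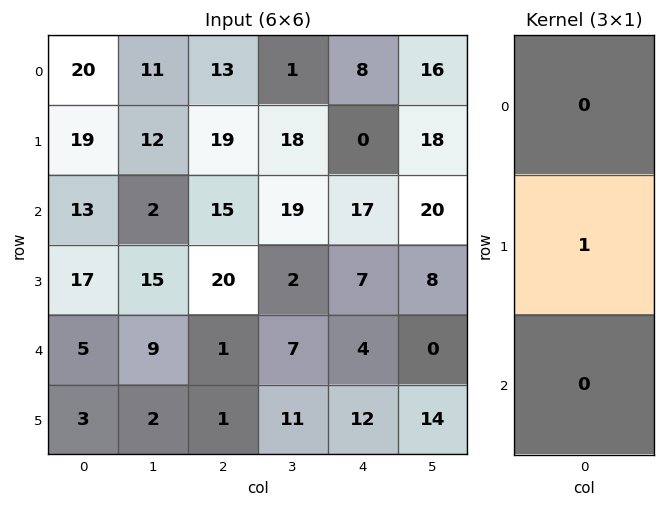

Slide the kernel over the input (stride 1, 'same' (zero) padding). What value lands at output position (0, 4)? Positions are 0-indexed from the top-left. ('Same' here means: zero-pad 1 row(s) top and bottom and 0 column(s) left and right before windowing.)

The receptive field on the zero-padded input at this output position is [0 / 8 / 0]. Elementwise product with the kernel and sum: 8·1.

8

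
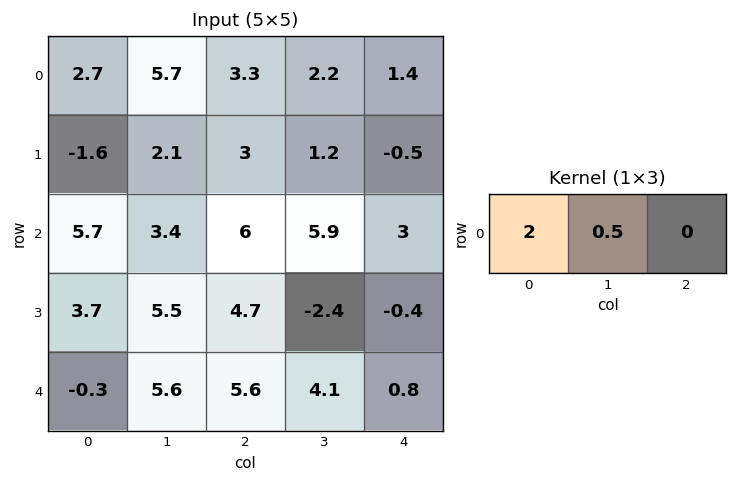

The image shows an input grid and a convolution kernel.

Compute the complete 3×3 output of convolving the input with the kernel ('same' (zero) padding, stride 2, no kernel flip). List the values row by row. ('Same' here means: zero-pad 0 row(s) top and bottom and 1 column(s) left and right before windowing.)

1.35 13.05 5.1
2.85 9.8 13.3
-0.15 14 8.6

Output[0,0]: The receptive field on the zero-padded input at this output position is [0 2.7 5.7]. Elementwise product with the kernel and sum: 0·2 + 2.7·0.5.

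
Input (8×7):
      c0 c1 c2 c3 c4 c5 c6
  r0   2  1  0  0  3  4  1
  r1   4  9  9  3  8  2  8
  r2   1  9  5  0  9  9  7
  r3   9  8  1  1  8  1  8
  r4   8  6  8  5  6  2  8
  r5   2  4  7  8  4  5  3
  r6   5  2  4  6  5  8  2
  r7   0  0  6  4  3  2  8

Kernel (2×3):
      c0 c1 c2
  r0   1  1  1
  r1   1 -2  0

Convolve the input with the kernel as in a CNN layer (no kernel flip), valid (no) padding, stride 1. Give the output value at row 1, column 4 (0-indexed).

The receptive field on the input at this output position is [8 2 8 / 9 9 7]. Elementwise product with the kernel and sum: 8·1 + 2·1 + 8·1 + 9·1 + 9·-2.

9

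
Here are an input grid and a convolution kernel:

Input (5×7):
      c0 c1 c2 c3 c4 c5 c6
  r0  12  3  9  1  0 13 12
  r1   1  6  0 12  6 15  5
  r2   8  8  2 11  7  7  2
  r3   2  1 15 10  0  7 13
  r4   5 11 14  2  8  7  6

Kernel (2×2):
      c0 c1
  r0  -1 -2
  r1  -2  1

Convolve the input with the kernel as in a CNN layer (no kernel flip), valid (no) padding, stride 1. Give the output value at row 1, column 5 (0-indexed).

The receptive field on the input at this output position is [15 5 / 7 2]. Elementwise product with the kernel and sum: 15·-1 + 5·-2 + 7·-2 + 2·1.

-37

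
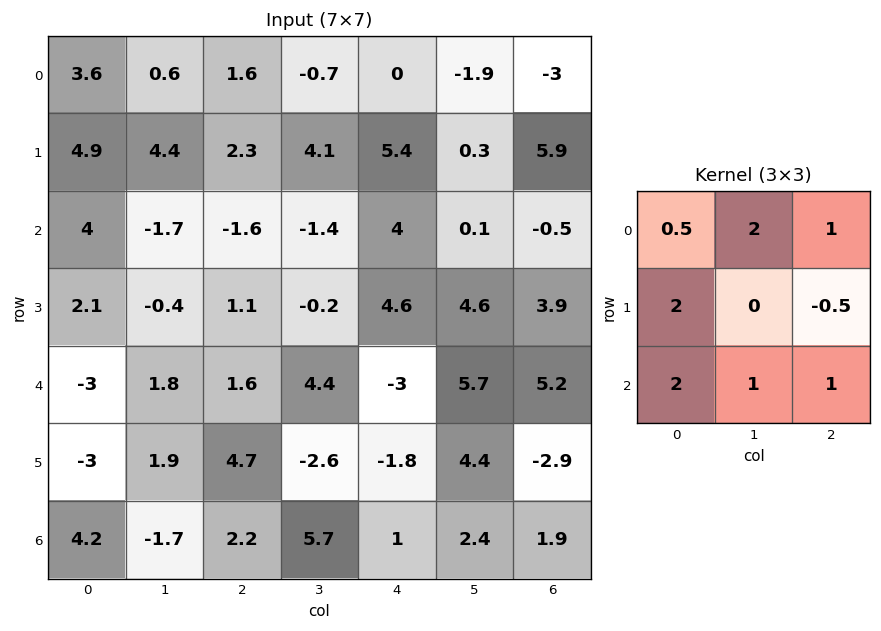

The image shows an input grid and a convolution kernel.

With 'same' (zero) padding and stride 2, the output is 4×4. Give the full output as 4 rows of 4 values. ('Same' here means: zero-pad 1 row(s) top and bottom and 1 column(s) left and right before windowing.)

9 16.75 13.45 2.7
16.75 8.3 19.1 25.25
1.8 9.1 17.05 27.4
-3.25 1.5 9.7 1.2

Output[0,0]: The receptive field on the zero-padded input at this output position is [0 0 0 / 0 3.6 0.6 / 0 4.9 4.4]. Elementwise product with the kernel and sum: 0·0.5 + 0·2 + 0·1 + 0·2 + 0.6·-0.5 + 0·2 + 4.9·1 + 4.4·1.
Output[0,1]: The receptive field on the zero-padded input at this output position is [0 0 0 / 0.6 1.6 -0.7 / 4.4 2.3 4.1]. Elementwise product with the kernel and sum: 0·0.5 + 0·2 + 0·1 + 0.6·2 + -0.7·-0.5 + 4.4·2 + 2.3·1 + 4.1·1.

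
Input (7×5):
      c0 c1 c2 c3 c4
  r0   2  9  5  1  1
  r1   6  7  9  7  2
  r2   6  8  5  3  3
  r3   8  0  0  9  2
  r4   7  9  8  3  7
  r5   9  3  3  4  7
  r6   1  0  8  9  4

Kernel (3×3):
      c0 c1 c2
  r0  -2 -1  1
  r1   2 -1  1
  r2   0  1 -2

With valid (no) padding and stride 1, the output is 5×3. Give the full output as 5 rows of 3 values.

Output[0,0]: The receptive field on the input at this output position is [2 9 5 / 6 7 9 / 6 8 5]. Elementwise product with the kernel and sum: 2·-2 + 9·-1 + 5·1 + 6·2 + 7·-1 + 9·1 + 8·1 + 5·-2.

4 -11 0
-1 -20 -8
-6 -7 -28
-6 17 3
-13 -26 -2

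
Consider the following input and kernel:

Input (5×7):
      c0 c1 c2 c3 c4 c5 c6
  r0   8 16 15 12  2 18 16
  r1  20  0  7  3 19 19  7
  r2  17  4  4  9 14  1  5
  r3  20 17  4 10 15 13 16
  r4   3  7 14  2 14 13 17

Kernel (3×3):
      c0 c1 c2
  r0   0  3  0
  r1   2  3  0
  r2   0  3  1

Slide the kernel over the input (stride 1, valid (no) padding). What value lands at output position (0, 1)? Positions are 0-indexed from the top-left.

The receptive field on the input at this output position is [16 15 12 / 0 7 3 / 4 4 9]. Elementwise product with the kernel and sum: 15·3 + 0·2 + 7·3 + 4·3 + 9·1.

87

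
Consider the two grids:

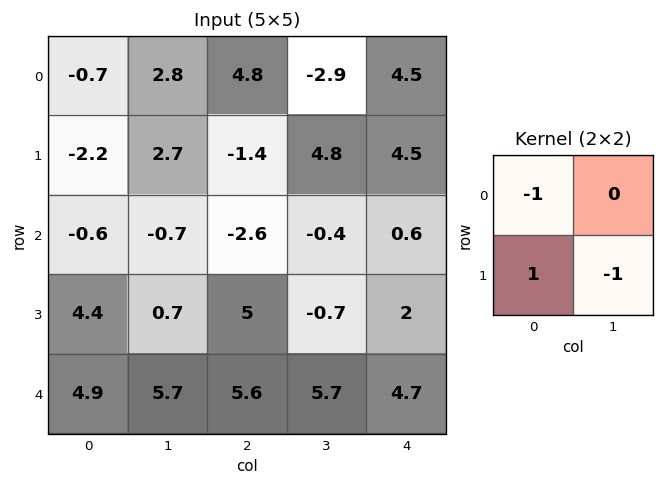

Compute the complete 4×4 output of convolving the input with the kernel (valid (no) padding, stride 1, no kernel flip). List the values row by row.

Output[0,0]: The receptive field on the input at this output position is [-0.7 2.8 / -2.2 2.7]. Elementwise product with the kernel and sum: -0.7·-1 + -2.2·1 + 2.7·-1.
Output[0,1]: The receptive field on the input at this output position is [2.8 4.8 / 2.7 -1.4]. Elementwise product with the kernel and sum: 2.8·-1 + 2.7·1 + -1.4·-1.

-4.2 1.3 -11 3.2
2.3 -0.8 -0.8 -5.8
4.3 -3.6 8.3 -2.3
-5.2 -0.6 -5.1 1.7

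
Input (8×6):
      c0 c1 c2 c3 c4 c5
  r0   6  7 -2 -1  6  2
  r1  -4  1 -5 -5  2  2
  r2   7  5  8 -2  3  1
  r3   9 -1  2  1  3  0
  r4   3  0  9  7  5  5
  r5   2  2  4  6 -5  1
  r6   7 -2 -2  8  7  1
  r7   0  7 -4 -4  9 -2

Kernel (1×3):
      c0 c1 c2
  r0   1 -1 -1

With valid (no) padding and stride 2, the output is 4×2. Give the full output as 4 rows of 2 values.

Output[0,0]: The receptive field on the input at this output position is [6 7 -2]. Elementwise product with the kernel and sum: 6·1 + 7·-1 + -2·-1.

1 -7
-6 7
-6 -3
11 -17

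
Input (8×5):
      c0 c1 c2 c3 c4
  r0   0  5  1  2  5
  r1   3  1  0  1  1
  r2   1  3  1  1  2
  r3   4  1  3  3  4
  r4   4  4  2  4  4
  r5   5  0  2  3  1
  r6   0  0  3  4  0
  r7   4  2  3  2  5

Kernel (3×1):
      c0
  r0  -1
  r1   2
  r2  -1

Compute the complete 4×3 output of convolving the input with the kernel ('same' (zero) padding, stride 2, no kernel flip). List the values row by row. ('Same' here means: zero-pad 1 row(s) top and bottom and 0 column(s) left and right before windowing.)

Output[0,0]: The receptive field on the zero-padded input at this output position is [0 / 0 / 3]. Elementwise product with the kernel and sum: 0·-1 + 0·2 + 3·-1.
Output[0,1]: The receptive field on the zero-padded input at this output position is [0 / 1 / 0]. Elementwise product with the kernel and sum: 0·-1 + 1·2 + 0·-1.

-3 2 9
-5 -1 -1
-1 -1 3
-9 1 -6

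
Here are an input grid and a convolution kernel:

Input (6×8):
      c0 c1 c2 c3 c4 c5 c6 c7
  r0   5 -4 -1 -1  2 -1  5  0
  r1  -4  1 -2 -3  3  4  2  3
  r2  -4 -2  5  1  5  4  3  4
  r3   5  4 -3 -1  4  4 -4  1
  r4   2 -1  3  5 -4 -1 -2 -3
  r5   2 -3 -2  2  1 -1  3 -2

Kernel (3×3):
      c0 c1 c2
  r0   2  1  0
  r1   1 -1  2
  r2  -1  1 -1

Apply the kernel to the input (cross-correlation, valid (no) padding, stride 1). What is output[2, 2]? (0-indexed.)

23

The receptive field on the input at this output position is [5 1 5 / -3 -1 4 / 3 5 -4]. Elementwise product with the kernel and sum: 5·2 + 1·1 + -3·1 + -1·-1 + 4·2 + 3·-1 + 5·1 + -4·-1.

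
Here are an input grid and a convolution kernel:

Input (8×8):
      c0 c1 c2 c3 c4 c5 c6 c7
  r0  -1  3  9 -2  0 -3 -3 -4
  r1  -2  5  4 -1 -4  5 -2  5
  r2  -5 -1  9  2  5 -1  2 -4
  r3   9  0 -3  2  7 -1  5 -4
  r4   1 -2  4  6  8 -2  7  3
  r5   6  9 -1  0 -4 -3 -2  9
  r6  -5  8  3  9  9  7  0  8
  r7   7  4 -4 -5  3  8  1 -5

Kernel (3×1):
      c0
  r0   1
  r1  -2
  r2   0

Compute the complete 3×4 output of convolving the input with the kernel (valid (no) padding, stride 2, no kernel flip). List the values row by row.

3 1 8 1
-23 15 -9 -8
-11 6 16 11

Output[0,0]: The receptive field on the input at this output position is [-1 / -2 / -5]. Elementwise product with the kernel and sum: -1·1 + -2·-2.
Output[0,1]: The receptive field on the input at this output position is [9 / 4 / 9]. Elementwise product with the kernel and sum: 9·1 + 4·-2.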